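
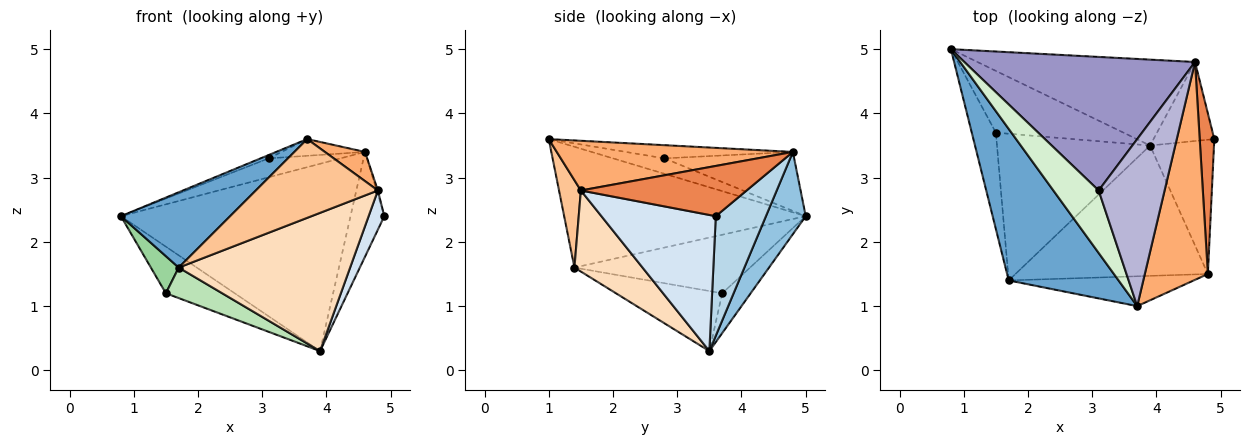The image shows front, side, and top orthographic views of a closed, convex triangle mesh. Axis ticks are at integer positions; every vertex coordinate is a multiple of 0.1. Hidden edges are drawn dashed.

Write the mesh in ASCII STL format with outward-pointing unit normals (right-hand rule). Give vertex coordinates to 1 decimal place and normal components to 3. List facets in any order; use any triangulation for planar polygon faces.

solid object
 facet normal -0.702 -0.317 0.638
  outer loop
   vertex 1.7 1.4 1.6
   vertex 3.7 1.0 3.6
   vertex 0.8 5.0 2.4
  endloop
 endfacet
 facet normal 0.156 0.898 -0.412
  outer loop
   vertex 4.6 4.8 3.4
   vertex 3.9 3.5 0.3
   vertex 0.8 5.0 2.4
  endloop
 endfacet
 facet normal 0.764 0.515 -0.388
  outer loop
   vertex 4.6 4.8 3.4
   vertex 4.9 3.6 2.4
   vertex 3.9 3.5 0.3
  endloop
 endfacet
 facet normal 0.898 -0.123 -0.422
  outer loop
   vertex 4.8 1.5 2.8
   vertex 3.9 3.5 0.3
   vertex 4.9 3.6 2.4
  endloop
 endfacet
 facet normal 0.960 0.007 0.279
  outer loop
   vertex 4.8 1.5 2.8
   vertex 4.9 3.6 2.4
   vertex 4.6 4.8 3.4
  endloop
 endfacet
 facet normal 0.616 -0.105 0.781
  outer loop
   vertex 4.8 1.5 2.8
   vertex 4.6 4.8 3.4
   vertex 3.7 1.0 3.6
  endloop
 endfacet
 facet normal 0.165 -0.922 -0.349
  outer loop
   vertex 4.8 1.5 2.8
   vertex 3.7 1.0 3.6
   vertex 1.7 1.4 1.6
  endloop
 endfacet
 facet normal 0.278 -0.699 -0.659
  outer loop
   vertex 4.8 1.5 2.8
   vertex 1.7 1.4 1.6
   vertex 3.9 3.5 0.3
  endloop
 endfacet
 facet normal -0.242 0.585 -0.774
  outer loop
   vertex 1.5 3.7 1.2
   vertex 0.8 5.0 2.4
   vertex 3.9 3.5 0.3
  endloop
 endfacet
 facet normal -0.915 -0.145 -0.377
  outer loop
   vertex 1.5 3.7 1.2
   vertex 1.7 1.4 1.6
   vertex 0.8 5.0 2.4
  endloop
 endfacet
 facet normal -0.359 -0.190 -0.914
  outer loop
   vertex 1.5 3.7 1.2
   vertex 3.9 3.5 0.3
   vertex 1.7 1.4 1.6
  endloop
 endfacet
 facet normal -0.322 0.050 0.945
  outer loop
   vertex 3.1 2.8 3.3
   vertex 0.8 5.0 2.4
   vertex 3.7 1.0 3.6
  endloop
 endfacet
 facet normal -0.245 0.136 0.960
  outer loop
   vertex 3.1 2.8 3.3
   vertex 4.6 4.8 3.4
   vertex 0.8 5.0 2.4
  endloop
 endfacet
 facet normal -0.195 0.098 0.976
  outer loop
   vertex 3.1 2.8 3.3
   vertex 3.7 1.0 3.6
   vertex 4.6 4.8 3.4
  endloop
 endfacet
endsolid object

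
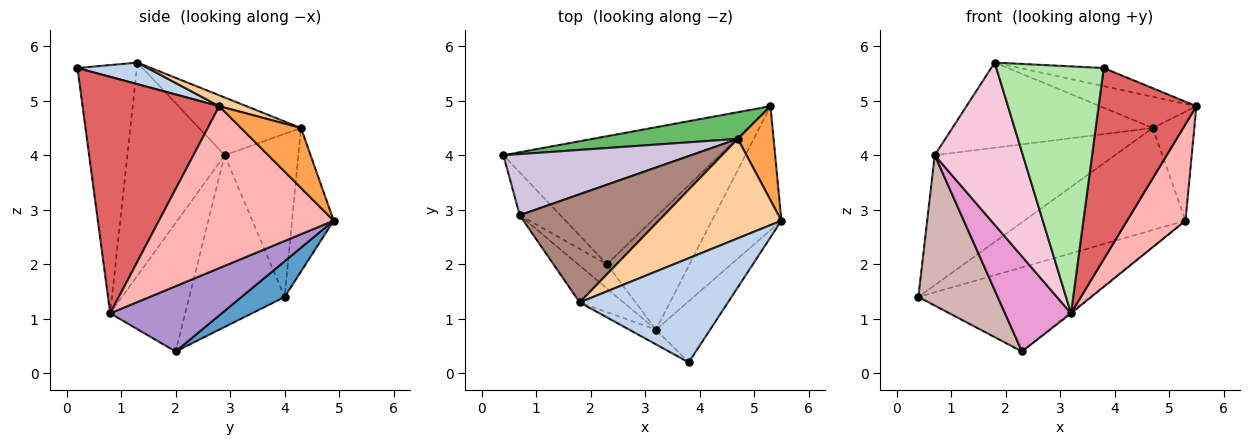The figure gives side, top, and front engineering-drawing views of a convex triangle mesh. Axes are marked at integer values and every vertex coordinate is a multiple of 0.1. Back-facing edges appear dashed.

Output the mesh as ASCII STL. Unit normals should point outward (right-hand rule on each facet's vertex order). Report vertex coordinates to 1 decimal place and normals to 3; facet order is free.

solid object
 facet normal 0.137 0.544 -0.828
  outer loop
   vertex 5.3 4.9 2.8
   vertex 2.3 2.0 0.4
   vertex 0.4 4.0 1.4
  endloop
 endfacet
 facet normal 0.142 0.170 0.975
  outer loop
   vertex 1.8 1.3 5.7
   vertex 3.8 0.2 5.6
   vertex 5.5 2.8 4.9
  endloop
 endfacet
 facet normal 0.738 0.511 0.441
  outer loop
   vertex 4.7 4.3 4.5
   vertex 5.5 2.8 4.9
   vertex 5.3 4.9 2.8
  endloop
 endfacet
 facet normal 0.085 0.299 0.951
  outer loop
   vertex 4.7 4.3 4.5
   vertex 1.8 1.3 5.7
   vertex 5.5 2.8 4.9
  endloop
 endfacet
 facet normal -0.243 0.939 0.246
  outer loop
   vertex 4.7 4.3 4.5
   vertex 5.3 4.9 2.8
   vertex 0.4 4.0 1.4
  endloop
 endfacet
 facet normal -0.483 -0.874 -0.052
  outer loop
   vertex 3.2 0.8 1.1
   vertex 3.8 0.2 5.6
   vertex 1.8 1.3 5.7
  endloop
 endfacet
 facet normal 0.800 -0.572 -0.183
  outer loop
   vertex 3.2 0.8 1.1
   vertex 5.5 2.8 4.9
   vertex 3.8 0.2 5.6
  endloop
 endfacet
 facet normal 0.878 -0.294 -0.377
  outer loop
   vertex 3.2 0.8 1.1
   vertex 5.3 4.9 2.8
   vertex 5.5 2.8 4.9
  endloop
 endfacet
 facet normal 0.620 0.008 -0.784
  outer loop
   vertex 3.2 0.8 1.1
   vertex 2.3 2.0 0.4
   vertex 5.3 4.9 2.8
  endloop
 endfacet
 facet normal -0.347 0.849 0.399
  outer loop
   vertex 0.7 2.9 4.0
   vertex 4.7 4.3 4.5
   vertex 0.4 4.0 1.4
  endloop
 endfacet
 facet normal -0.300 0.590 0.750
  outer loop
   vertex 0.7 2.9 4.0
   vertex 1.8 1.3 5.7
   vertex 4.7 4.3 4.5
  endloop
 endfacet
 facet normal -0.756 -0.629 -0.179
  outer loop
   vertex 0.7 2.9 4.0
   vertex 0.4 4.0 1.4
   vertex 2.3 2.0 0.4
  endloop
 endfacet
 facet normal -0.740 -0.652 -0.166
  outer loop
   vertex 0.7 2.9 4.0
   vertex 2.3 2.0 0.4
   vertex 3.2 0.8 1.1
  endloop
 endfacet
 facet normal -0.733 -0.664 -0.151
  outer loop
   vertex 0.7 2.9 4.0
   vertex 3.2 0.8 1.1
   vertex 1.8 1.3 5.7
  endloop
 endfacet
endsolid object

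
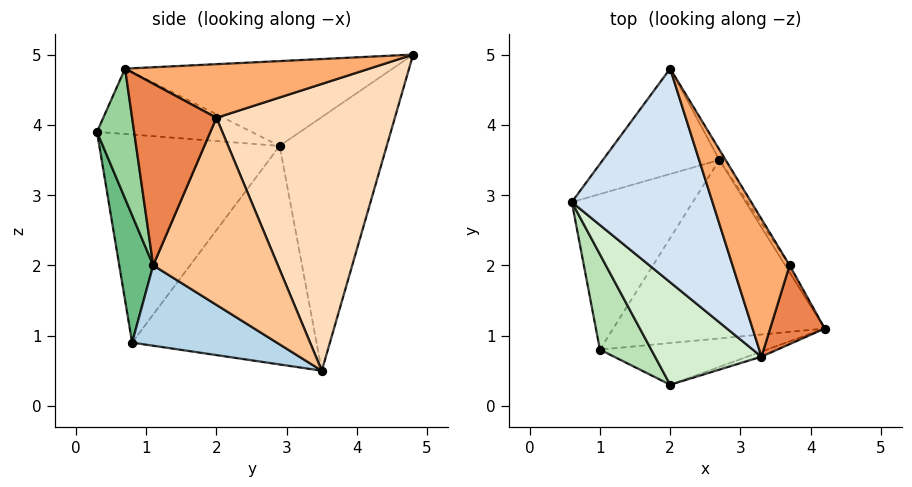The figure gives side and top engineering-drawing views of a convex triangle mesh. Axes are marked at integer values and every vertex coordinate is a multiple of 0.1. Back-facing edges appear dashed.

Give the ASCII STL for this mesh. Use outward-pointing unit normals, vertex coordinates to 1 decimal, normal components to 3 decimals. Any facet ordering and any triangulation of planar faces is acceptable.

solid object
 facet normal -0.657 0.691 -0.302
  outer loop
   vertex 2.7 3.5 0.5
   vertex 0.6 2.9 3.7
   vertex 2.0 4.8 5.0
  endloop
 endfacet
 facet normal -0.789 0.432 -0.437
  outer loop
   vertex 1.0 0.8 0.9
   vertex 0.6 2.9 3.7
   vertex 2.7 3.5 0.5
  endloop
 endfacet
 facet normal 0.334 -0.341 -0.879
  outer loop
   vertex 1.0 0.8 0.9
   vertex 2.7 3.5 0.5
   vertex 4.2 1.1 2.0
  endloop
 endfacet
 facet normal -0.506 -0.201 0.839
  outer loop
   vertex 3.3 0.7 4.8
   vertex 2.0 4.8 5.0
   vertex 0.6 2.9 3.7
  endloop
 endfacet
 facet normal 0.948 -0.138 0.285
  outer loop
   vertex 3.7 2.0 4.1
   vertex 3.3 0.7 4.8
   vertex 4.2 1.1 2.0
  endloop
 endfacet
 facet normal 0.674 0.179 0.717
  outer loop
   vertex 3.7 2.0 4.1
   vertex 2.0 4.8 5.0
   vertex 3.3 0.7 4.8
  endloop
 endfacet
 facet normal 0.853 0.521 -0.020
  outer loop
   vertex 3.7 2.0 4.1
   vertex 4.2 1.1 2.0
   vertex 2.7 3.5 0.5
  endloop
 endfacet
 facet normal 0.852 0.523 -0.019
  outer loop
   vertex 3.7 2.0 4.1
   vertex 2.7 3.5 0.5
   vertex 2.0 4.8 5.0
  endloop
 endfacet
 facet normal 0.164 -0.963 -0.215
  outer loop
   vertex 2.0 0.3 3.9
   vertex 1.0 0.8 0.9
   vertex 4.2 1.1 2.0
  endloop
 endfacet
 facet normal 0.315 -0.948 -0.034
  outer loop
   vertex 2.0 0.3 3.9
   vertex 4.2 1.1 2.0
   vertex 3.3 0.7 4.8
  endloop
 endfacet
 facet normal -0.867 -0.450 0.214
  outer loop
   vertex 2.0 0.3 3.9
   vertex 0.6 2.9 3.7
   vertex 1.0 0.8 0.9
  endloop
 endfacet
 facet normal -0.512 -0.211 0.833
  outer loop
   vertex 2.0 0.3 3.9
   vertex 3.3 0.7 4.8
   vertex 0.6 2.9 3.7
  endloop
 endfacet
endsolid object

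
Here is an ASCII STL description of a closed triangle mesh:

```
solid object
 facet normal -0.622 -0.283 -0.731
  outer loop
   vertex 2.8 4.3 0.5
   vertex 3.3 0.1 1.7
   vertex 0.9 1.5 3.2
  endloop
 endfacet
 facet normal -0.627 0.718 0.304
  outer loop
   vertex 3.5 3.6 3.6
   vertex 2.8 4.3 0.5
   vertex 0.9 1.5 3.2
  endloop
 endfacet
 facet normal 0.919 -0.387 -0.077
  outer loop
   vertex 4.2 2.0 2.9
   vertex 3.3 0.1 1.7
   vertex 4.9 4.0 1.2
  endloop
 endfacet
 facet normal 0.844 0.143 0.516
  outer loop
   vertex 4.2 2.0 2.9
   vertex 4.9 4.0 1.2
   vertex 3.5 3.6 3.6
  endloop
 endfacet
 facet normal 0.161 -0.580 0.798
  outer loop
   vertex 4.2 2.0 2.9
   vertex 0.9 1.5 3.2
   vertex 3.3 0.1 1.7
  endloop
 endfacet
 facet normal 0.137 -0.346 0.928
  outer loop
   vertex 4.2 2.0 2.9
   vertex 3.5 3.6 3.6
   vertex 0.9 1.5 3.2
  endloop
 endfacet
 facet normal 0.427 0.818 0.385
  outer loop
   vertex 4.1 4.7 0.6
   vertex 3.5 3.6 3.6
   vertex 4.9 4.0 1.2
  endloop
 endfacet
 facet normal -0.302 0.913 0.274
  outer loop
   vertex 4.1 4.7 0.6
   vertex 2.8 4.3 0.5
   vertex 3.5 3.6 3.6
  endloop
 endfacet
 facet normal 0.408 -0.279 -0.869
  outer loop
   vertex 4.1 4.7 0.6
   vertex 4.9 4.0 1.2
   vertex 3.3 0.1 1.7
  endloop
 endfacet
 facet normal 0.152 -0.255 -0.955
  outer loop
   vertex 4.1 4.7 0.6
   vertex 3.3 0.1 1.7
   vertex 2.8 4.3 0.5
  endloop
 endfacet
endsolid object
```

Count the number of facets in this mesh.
10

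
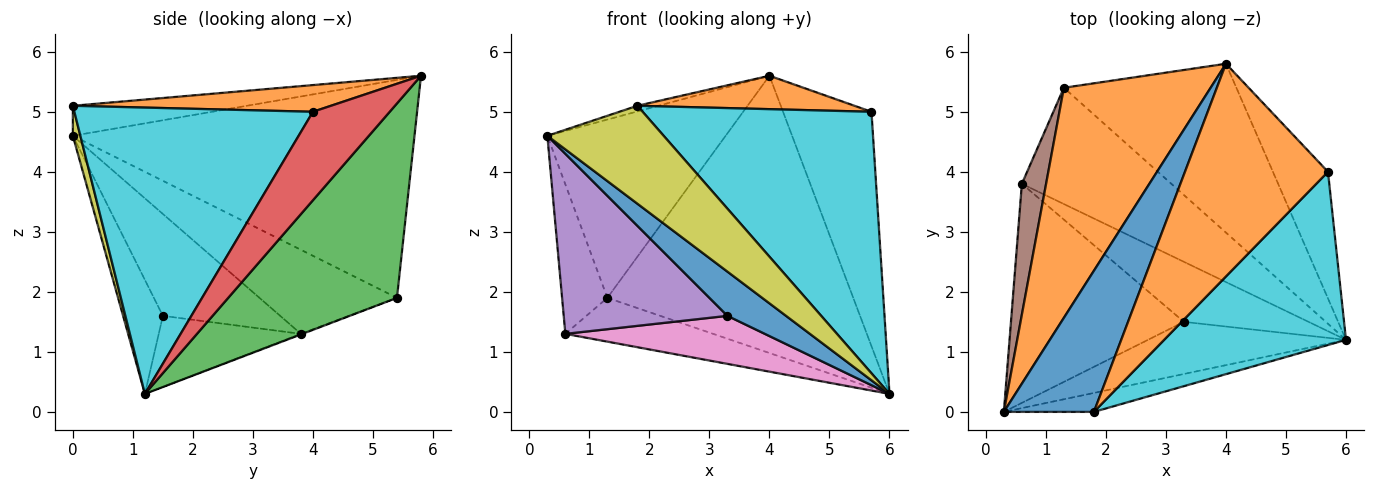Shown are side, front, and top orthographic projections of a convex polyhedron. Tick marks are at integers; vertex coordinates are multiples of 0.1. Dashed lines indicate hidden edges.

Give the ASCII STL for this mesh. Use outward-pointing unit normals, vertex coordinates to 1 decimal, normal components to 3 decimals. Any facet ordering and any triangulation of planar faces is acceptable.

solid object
 facet normal -0.402 -0.592 -0.698
  outer loop
   vertex 3.3 1.5 1.6
   vertex 6.0 1.2 0.3
   vertex 0.3 0.0 4.6
  endloop
 endfacet
 facet normal -0.761 0.397 0.513
  outer loop
   vertex 1.3 5.4 1.9
   vertex 0.3 0.0 4.6
   vertex 4.0 5.8 5.6
  endloop
 endfacet
 facet normal 0.506 0.737 -0.449
  outer loop
   vertex 1.3 5.4 1.9
   vertex 4.0 5.8 5.6
   vertex 6.0 1.2 0.3
  endloop
 endfacet
 facet normal 0.607 0.699 -0.378
  outer loop
   vertex 5.7 4.0 5.0
   vertex 6.0 1.2 0.3
   vertex 4.0 5.8 5.6
  endloop
 endfacet
 facet normal -0.414 -0.578 -0.703
  outer loop
   vertex 0.6 3.8 1.3
   vertex 3.3 1.5 1.6
   vertex 0.3 0.0 4.6
  endloop
 endfacet
 facet normal -0.916 0.302 0.264
  outer loop
   vertex 0.6 3.8 1.3
   vertex 0.3 0.0 4.6
   vertex 1.3 5.4 1.9
  endloop
 endfacet
 facet normal -0.407 -0.571 -0.713
  outer loop
   vertex 0.6 3.8 1.3
   vertex 6.0 1.2 0.3
   vertex 3.3 1.5 1.6
  endloop
 endfacet
 facet normal -0.004 0.352 -0.936
  outer loop
   vertex 0.6 3.8 1.3
   vertex 1.3 5.4 1.9
   vertex 6.0 1.2 0.3
  endloop
 endfacet
 facet normal 0.063 -0.980 -0.190
  outer loop
   vertex 1.8 0.0 5.1
   vertex 0.3 0.0 4.6
   vertex 6.0 1.2 0.3
  endloop
 endfacet
 facet normal 0.656 -0.629 0.417
  outer loop
   vertex 1.8 0.0 5.1
   vertex 6.0 1.2 0.3
   vertex 5.7 4.0 5.0
  endloop
 endfacet
 facet normal -0.316 0.038 0.948
  outer loop
   vertex 1.8 0.0 5.1
   vertex 4.0 5.8 5.6
   vertex 0.3 0.0 4.6
  endloop
 endfacet
 facet normal 0.181 -0.153 0.972
  outer loop
   vertex 1.8 0.0 5.1
   vertex 5.7 4.0 5.0
   vertex 4.0 5.8 5.6
  endloop
 endfacet
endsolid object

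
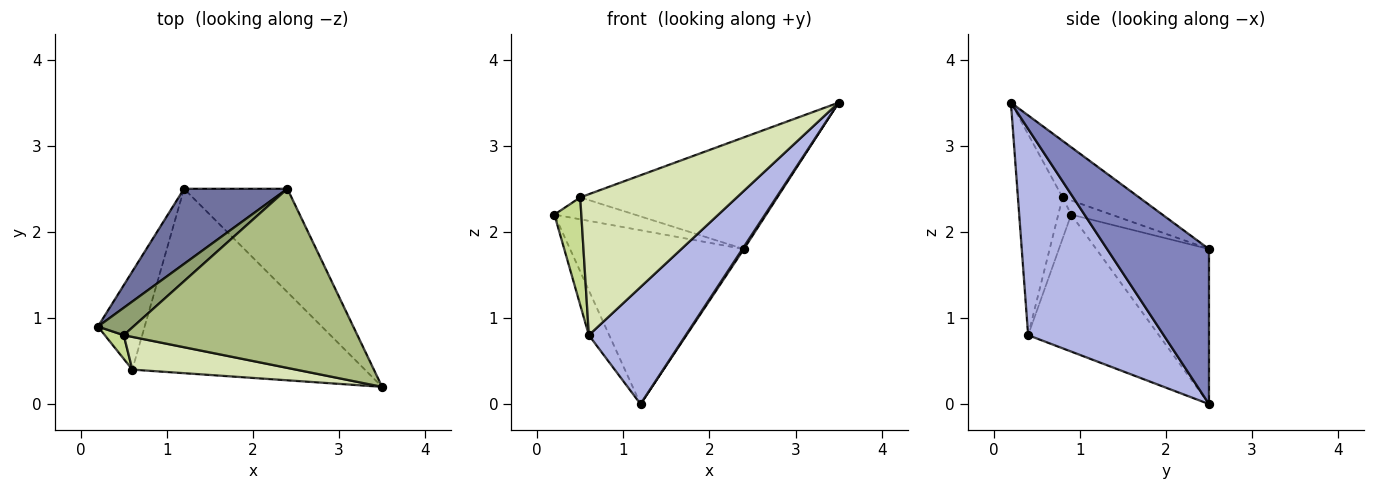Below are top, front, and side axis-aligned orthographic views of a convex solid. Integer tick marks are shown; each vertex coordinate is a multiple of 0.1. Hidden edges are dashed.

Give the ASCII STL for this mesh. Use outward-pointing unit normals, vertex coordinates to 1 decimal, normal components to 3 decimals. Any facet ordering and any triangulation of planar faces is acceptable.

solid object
 facet normal -0.512 0.789 0.341
  outer loop
   vertex 1.2 2.5 0.0
   vertex 0.2 0.9 2.2
   vertex 2.4 2.5 1.8
  endloop
 endfacet
 facet normal 0.832 -0.012 -0.555
  outer loop
   vertex 1.2 2.5 0.0
   vertex 2.4 2.5 1.8
   vertex 3.5 0.2 3.5
  endloop
 endfacet
 facet normal -0.936 0.146 -0.320
  outer loop
   vertex 0.6 0.4 0.8
   vertex 0.2 0.9 2.2
   vertex 1.2 2.5 0.0
  endloop
 endfacet
 facet normal 0.600 -0.429 -0.676
  outer loop
   vertex 0.6 0.4 0.8
   vertex 1.2 2.5 0.0
   vertex 3.5 0.2 3.5
  endloop
 endfacet
 facet normal -0.298 0.596 0.745
  outer loop
   vertex 0.5 0.8 2.4
   vertex 2.4 2.5 1.8
   vertex 0.2 0.9 2.2
  endloop
 endfacet
 facet normal -0.201 0.518 0.831
  outer loop
   vertex 0.5 0.8 2.4
   vertex 3.5 0.2 3.5
   vertex 2.4 2.5 1.8
  endloop
 endfacet
 facet normal -0.424 -0.884 0.195
  outer loop
   vertex 0.5 0.8 2.4
   vertex 0.2 0.9 2.2
   vertex 0.6 0.4 0.8
  endloop
 endfacet
 facet normal -0.268 -0.939 0.218
  outer loop
   vertex 0.5 0.8 2.4
   vertex 0.6 0.4 0.8
   vertex 3.5 0.2 3.5
  endloop
 endfacet
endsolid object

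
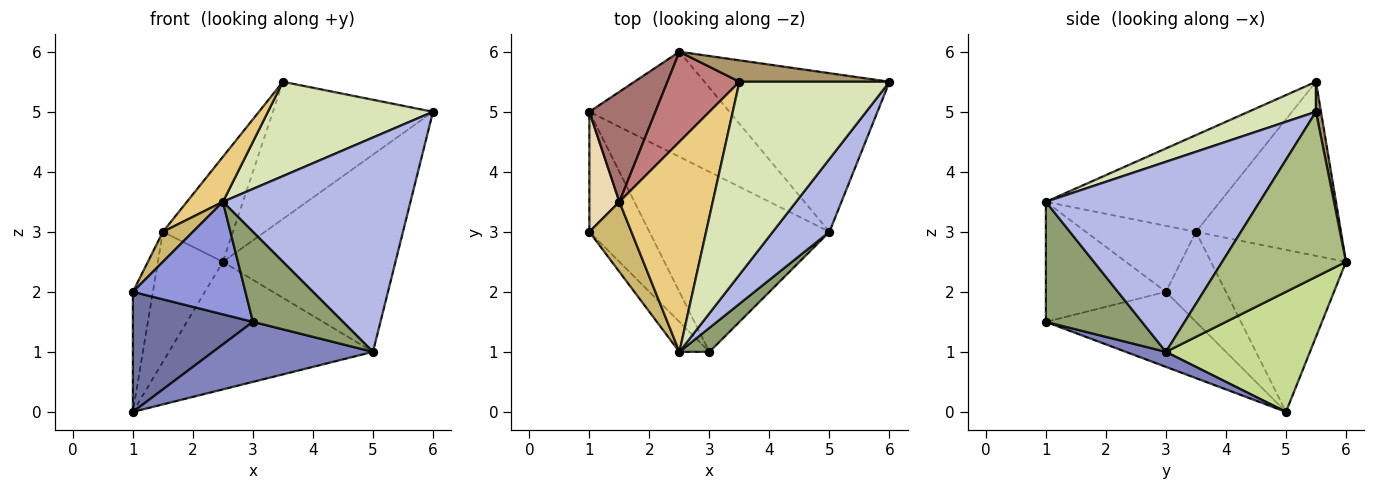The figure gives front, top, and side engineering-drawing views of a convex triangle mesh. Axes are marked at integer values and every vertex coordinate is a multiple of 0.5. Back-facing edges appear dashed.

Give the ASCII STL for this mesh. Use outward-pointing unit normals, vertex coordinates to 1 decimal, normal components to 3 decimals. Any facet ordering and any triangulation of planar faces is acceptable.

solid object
 facet normal -0.662 -0.530 -0.530
  outer loop
   vertex 1.0 5.0 0.0
   vertex 3.0 1.0 1.5
   vertex 1.0 3.0 2.0
  endloop
 endfacet
 facet normal 0.079 -0.315 -0.946
  outer loop
   vertex 5.0 3.0 1.0
   vertex 3.0 1.0 1.5
   vertex 1.0 5.0 0.0
  endloop
 endfacet
 facet normal -0.718 -0.673 -0.179
  outer loop
   vertex 2.5 1.0 3.5
   vertex 1.0 3.0 2.0
   vertex 3.0 1.0 1.5
  endloop
 endfacet
 facet normal 0.734 -0.643 0.219
  outer loop
   vertex 2.5 1.0 3.5
   vertex 5.0 3.0 1.0
   vertex 6.0 5.5 5.0
  endloop
 endfacet
 facet normal 0.718 -0.673 0.179
  outer loop
   vertex 2.5 1.0 3.5
   vertex 3.0 1.0 1.5
   vertex 5.0 3.0 1.0
  endloop
 endfacet
 facet normal 0.488 0.680 -0.547
  outer loop
   vertex 2.5 6.0 2.5
   vertex 6.0 5.5 5.0
   vertex 5.0 3.0 1.0
  endloop
 endfacet
 facet normal 0.478 0.678 -0.558
  outer loop
   vertex 2.5 6.0 2.5
   vertex 5.0 3.0 1.0
   vertex 1.0 5.0 0.0
  endloop
 endfacet
 facet normal 0.177 -0.432 0.884
  outer loop
   vertex 3.5 5.5 5.5
   vertex 2.5 1.0 3.5
   vertex 6.0 5.5 5.0
  endloop
 endfacet
 facet normal 0.031 0.988 0.154
  outer loop
   vertex 3.5 5.5 5.5
   vertex 6.0 5.5 5.0
   vertex 2.5 6.0 2.5
  endloop
 endfacet
 facet normal -0.822 -0.224 0.523
  outer loop
   vertex 1.5 3.5 3.0
   vertex 1.0 3.0 2.0
   vertex 2.5 1.0 3.5
  endloop
 endfacet
 facet normal -0.712 -0.147 0.687
  outer loop
   vertex 1.5 3.5 3.0
   vertex 2.5 1.0 3.5
   vertex 3.5 5.5 5.5
  endloop
 endfacet
 facet normal -0.905 0.302 0.302
  outer loop
   vertex 1.5 3.5 3.0
   vertex 1.0 5.0 0.0
   vertex 1.0 3.0 2.0
  endloop
 endfacet
 facet normal -0.846 0.407 0.345
  outer loop
   vertex 1.5 3.5 3.0
   vertex 2.5 6.0 2.5
   vertex 1.0 5.0 0.0
  endloop
 endfacet
 facet normal -0.844 0.407 0.349
  outer loop
   vertex 1.5 3.5 3.0
   vertex 3.5 5.5 5.5
   vertex 2.5 6.0 2.5
  endloop
 endfacet
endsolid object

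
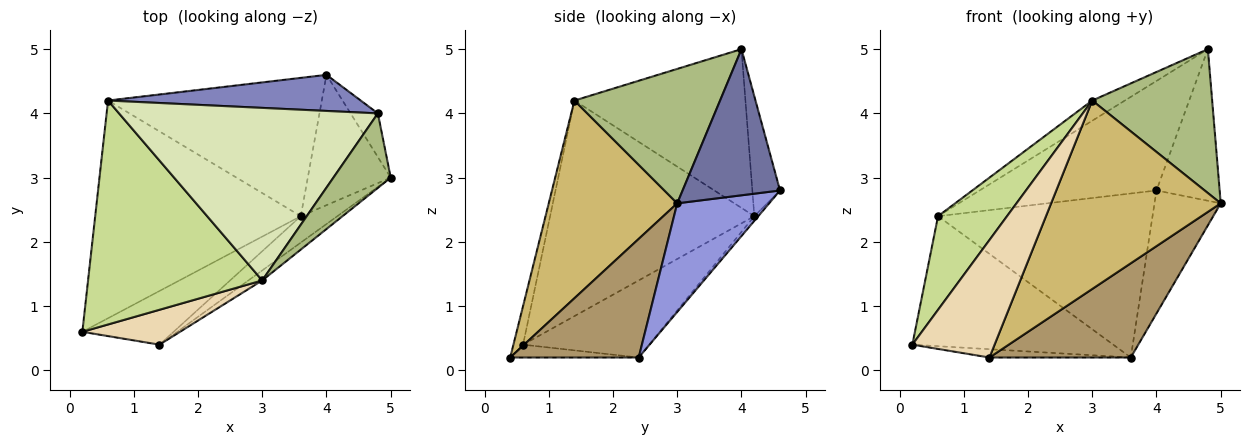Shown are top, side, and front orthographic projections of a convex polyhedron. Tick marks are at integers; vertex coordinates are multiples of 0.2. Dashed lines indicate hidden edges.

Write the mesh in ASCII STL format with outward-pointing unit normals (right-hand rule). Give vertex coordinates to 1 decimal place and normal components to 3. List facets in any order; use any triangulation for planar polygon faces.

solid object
 facet normal 0.829 0.537 -0.155
  outer loop
   vertex 4.8 4.0 5.0
   vertex 5.0 3.0 2.6
   vertex 4.0 4.6 2.8
  endloop
 endfacet
 facet normal -0.147 0.939 0.310
  outer loop
   vertex 0.6 4.2 2.4
   vertex 4.8 4.0 5.0
   vertex 4.0 4.6 2.8
  endloop
 endfacet
 facet normal 0.690 0.497 -0.527
  outer loop
   vertex 3.6 2.4 0.2
   vertex 4.0 4.6 2.8
   vertex 5.0 3.0 2.6
  endloop
 endfacet
 facet normal -0.306 0.488 -0.817
  outer loop
   vertex 3.6 2.4 0.2
   vertex 0.2 0.6 0.4
   vertex 0.6 4.2 2.4
  endloop
 endfacet
 facet normal -0.014 0.764 -0.645
  outer loop
   vertex 3.6 2.4 0.2
   vertex 0.6 4.2 2.4
   vertex 4.0 4.6 2.8
  endloop
 endfacet
 facet normal 0.733 -0.604 0.313
  outer loop
   vertex 3.0 1.4 4.2
   vertex 5.0 3.0 2.6
   vertex 4.8 4.0 5.0
  endloop
 endfacet
 facet normal -0.752 -0.254 0.608
  outer loop
   vertex 3.0 1.4 4.2
   vertex 0.6 4.2 2.4
   vertex 0.2 0.6 0.4
  endloop
 endfacet
 facet normal -0.520 0.099 0.848
  outer loop
   vertex 3.0 1.4 4.2
   vertex 4.8 4.0 5.0
   vertex 0.6 4.2 2.4
  endloop
 endfacet
 facet normal 0.659 -0.725 -0.203
  outer loop
   vertex 1.4 0.4 0.2
   vertex 3.6 2.4 0.2
   vertex 5.0 3.0 2.6
  endloop
 endfacet
 facet normal 0.603 -0.796 -0.042
  outer loop
   vertex 1.4 0.4 0.2
   vertex 5.0 3.0 2.6
   vertex 3.0 1.4 4.2
  endloop
 endfacet
 facet normal -0.138 0.152 -0.979
  outer loop
   vertex 1.4 0.4 0.2
   vertex 0.2 0.6 0.4
   vertex 3.6 2.4 0.2
  endloop
 endfacet
 facet normal -0.112 -0.953 0.283
  outer loop
   vertex 1.4 0.4 0.2
   vertex 3.0 1.4 4.2
   vertex 0.2 0.6 0.4
  endloop
 endfacet
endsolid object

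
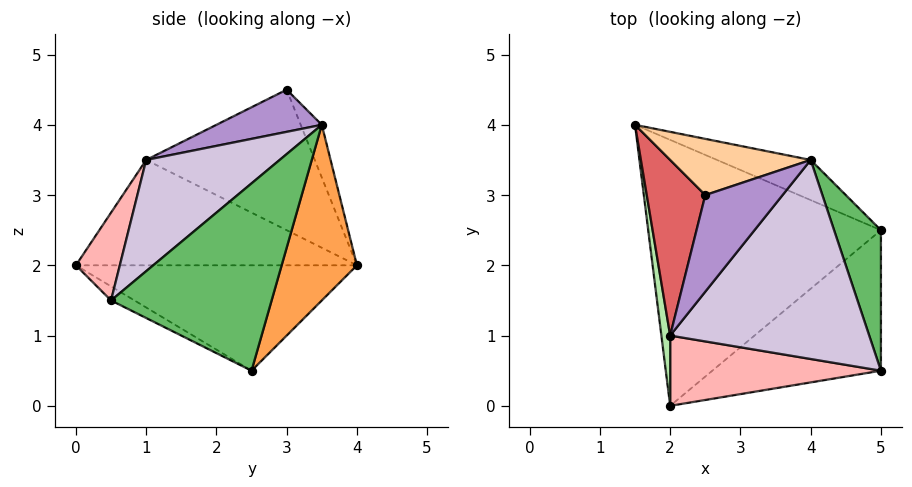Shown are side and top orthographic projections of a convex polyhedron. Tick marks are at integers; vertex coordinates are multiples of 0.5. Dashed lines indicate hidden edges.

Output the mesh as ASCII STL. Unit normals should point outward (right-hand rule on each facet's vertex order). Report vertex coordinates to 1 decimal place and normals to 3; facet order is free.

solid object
 facet normal -0.412 -0.051 -0.910
  outer loop
   vertex 2.0 0.0 2.0
   vertex 1.5 4.0 2.0
   vertex 5.0 2.5 0.5
  endloop
 endfacet
 facet normal -0.074 -0.446 -0.892
  outer loop
   vertex 5.0 0.5 1.5
   vertex 2.0 0.0 2.0
   vertex 5.0 2.5 0.5
  endloop
 endfacet
 facet normal 0.324 0.930 -0.173
  outer loop
   vertex 4.0 3.5 4.0
   vertex 5.0 2.5 0.5
   vertex 1.5 4.0 2.0
  endloop
 endfacet
 facet normal -0.158 0.894 0.420
  outer loop
   vertex 4.0 3.5 4.0
   vertex 1.5 4.0 2.0
   vertex 2.5 3.0 4.5
  endloop
 endfacet
 facet normal 0.963 0.120 0.241
  outer loop
   vertex 4.0 3.5 4.0
   vertex 5.0 0.5 1.5
   vertex 5.0 2.5 0.5
  endloop
 endfacet
 facet normal -0.989 -0.124 0.082
  outer loop
   vertex 2.0 1.0 3.5
   vertex 1.5 4.0 2.0
   vertex 2.0 0.0 2.0
  endloop
 endfacet
 facet normal -0.922 0.038 0.384
  outer loop
   vertex 2.0 1.0 3.5
   vertex 2.5 3.0 4.5
   vertex 1.5 4.0 2.0
  endloop
 endfacet
 facet normal 0.225 -0.811 0.540
  outer loop
   vertex 2.0 1.0 3.5
   vertex 2.0 0.0 2.0
   vertex 5.0 0.5 1.5
  endloop
 endfacet
 facet normal 0.418 -0.488 0.766
  outer loop
   vertex 2.0 1.0 3.5
   vertex 4.0 3.5 4.0
   vertex 2.5 3.0 4.5
  endloop
 endfacet
 facet normal 0.425 -0.492 0.760
  outer loop
   vertex 2.0 1.0 3.5
   vertex 5.0 0.5 1.5
   vertex 4.0 3.5 4.0
  endloop
 endfacet
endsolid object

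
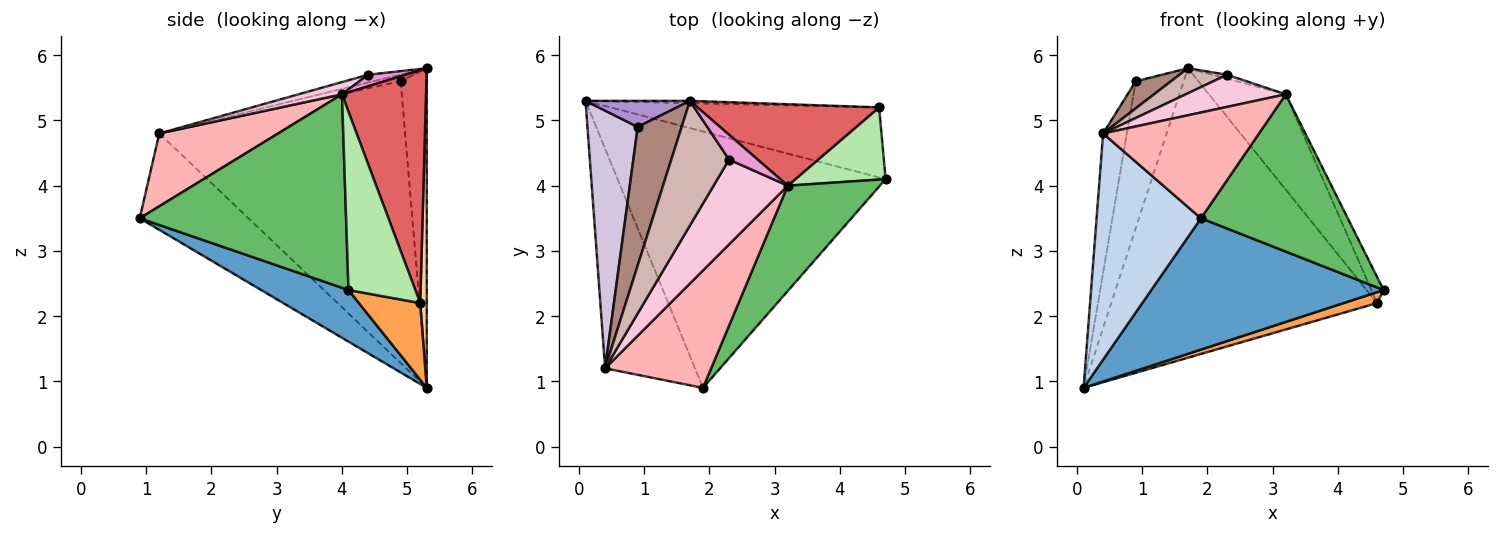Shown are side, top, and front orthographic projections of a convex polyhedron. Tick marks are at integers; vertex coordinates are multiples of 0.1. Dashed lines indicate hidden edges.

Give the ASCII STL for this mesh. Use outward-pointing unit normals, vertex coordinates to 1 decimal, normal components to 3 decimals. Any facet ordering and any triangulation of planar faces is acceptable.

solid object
 facet normal 0.169 -0.449 -0.877
  outer loop
   vertex 1.9 0.9 3.5
   vertex 0.1 5.3 0.9
   vertex 4.7 4.1 2.4
  endloop
 endfacet
 facet normal -0.599 -0.575 -0.558
  outer loop
   vertex 0.4 1.2 4.8
   vertex 0.1 5.3 0.9
   vertex 1.9 0.9 3.5
  endloop
 endfacet
 facet normal 0.271 -0.148 -0.951
  outer loop
   vertex 4.6 5.2 2.2
   vertex 4.7 4.1 2.4
   vertex 0.1 5.3 0.9
  endloop
 endfacet
 facet normal 0.025 1.000 -0.008
  outer loop
   vertex 4.6 5.2 2.2
   vertex 0.1 5.3 0.9
   vertex 1.7 5.3 5.8
  endloop
 endfacet
 facet normal 0.760 -0.540 0.362
  outer loop
   vertex 3.2 4.0 5.4
   vertex 1.9 0.9 3.5
   vertex 4.7 4.1 2.4
  endloop
 endfacet
 facet normal 0.881 0.161 0.446
  outer loop
   vertex 3.2 4.0 5.4
   vertex 4.7 4.1 2.4
   vertex 4.6 5.2 2.2
  endloop
 endfacet
 facet normal 0.640 0.585 0.499
  outer loop
   vertex 3.2 4.0 5.4
   vertex 4.6 5.2 2.2
   vertex 1.7 5.3 5.8
  endloop
 endfacet
 facet normal 0.454 -0.596 0.662
  outer loop
   vertex 3.2 4.0 5.4
   vertex 0.4 1.2 4.8
   vertex 1.9 0.9 3.5
  endloop
 endfacet
 facet normal -0.472 0.868 0.154
  outer loop
   vertex 0.9 4.9 5.6
   vertex 1.7 5.3 5.8
   vertex 0.1 5.3 0.9
  endloop
 endfacet
 facet normal -0.980 0.095 0.175
  outer loop
   vertex 0.9 4.9 5.6
   vertex 0.1 5.3 0.9
   vertex 0.4 1.2 4.8
  endloop
 endfacet
 facet normal -0.148 -0.190 0.971
  outer loop
   vertex 0.9 4.9 5.6
   vertex 0.4 1.2 4.8
   vertex 1.7 5.3 5.8
  endloop
 endfacet
 facet normal -0.131 -0.195 0.972
  outer loop
   vertex 2.3 4.4 5.7
   vertex 1.7 5.3 5.8
   vertex 0.4 1.2 4.8
  endloop
 endfacet
 facet normal 0.370 0.145 0.918
  outer loop
   vertex 2.3 4.4 5.7
   vertex 3.2 4.0 5.4
   vertex 1.7 5.3 5.8
  endloop
 endfacet
 facet normal 0.152 -0.350 0.924
  outer loop
   vertex 2.3 4.4 5.7
   vertex 0.4 1.2 4.8
   vertex 3.2 4.0 5.4
  endloop
 endfacet
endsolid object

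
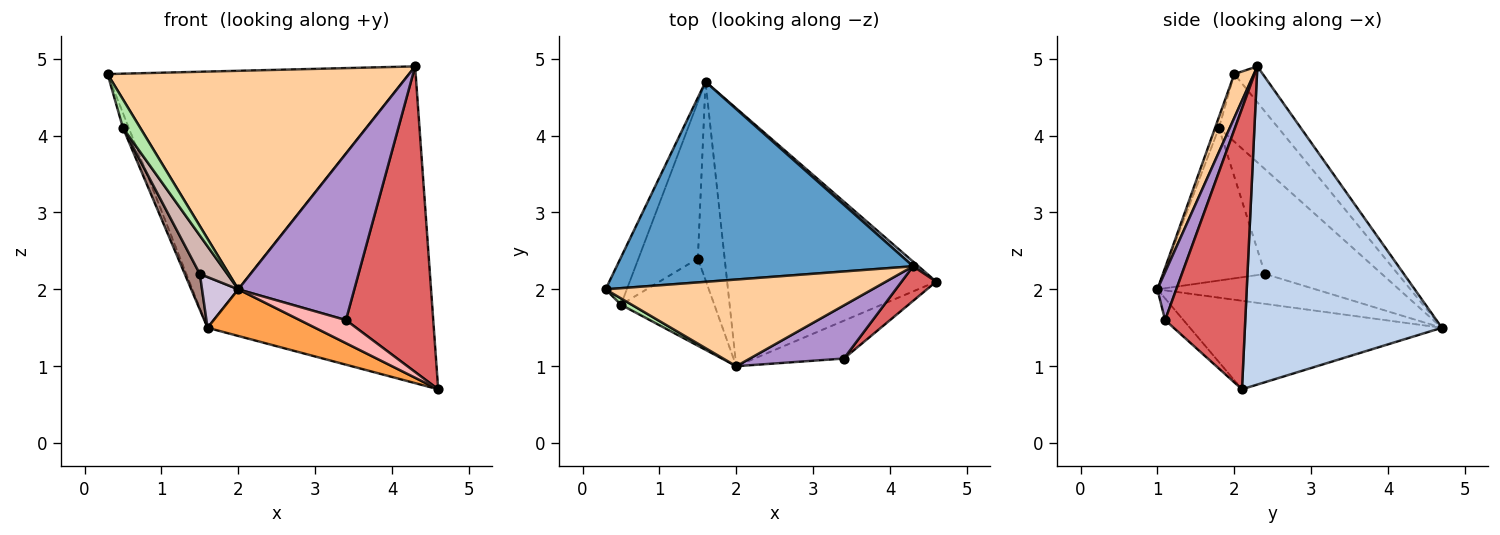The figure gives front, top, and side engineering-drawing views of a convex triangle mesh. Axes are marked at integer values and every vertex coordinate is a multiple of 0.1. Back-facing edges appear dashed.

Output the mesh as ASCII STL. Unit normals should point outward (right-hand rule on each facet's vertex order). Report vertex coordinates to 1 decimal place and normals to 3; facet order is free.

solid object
 facet normal -0.074 0.786 0.614
  outer loop
   vertex 4.3 2.3 4.9
   vertex 1.6 4.7 1.5
   vertex 0.3 2.0 4.8
  endloop
 endfacet
 facet normal 0.657 0.754 0.011
  outer loop
   vertex 4.3 2.3 4.9
   vertex 4.6 2.1 0.7
   vertex 1.6 4.7 1.5
  endloop
 endfacet
 facet normal -0.385 -0.164 -0.908
  outer loop
   vertex 2.0 1.0 2.0
   vertex 1.6 4.7 1.5
   vertex 4.6 2.1 0.7
  endloop
 endfacet
 facet normal 0.060 -0.928 0.368
  outer loop
   vertex 2.0 1.0 2.0
   vertex 4.3 2.3 4.9
   vertex 0.3 2.0 4.8
  endloop
 endfacet
 facet normal -0.950 0.093 -0.298
  outer loop
   vertex 0.5 1.8 4.1
   vertex 0.3 2.0 4.8
   vertex 1.6 4.7 1.5
  endloop
 endfacet
 facet normal -0.212 -0.954 0.212
  outer loop
   vertex 0.5 1.8 4.1
   vertex 2.0 1.0 2.0
   vertex 0.3 2.0 4.8
  endloop
 endfacet
 facet normal 0.674 -0.734 0.083
  outer loop
   vertex 3.4 1.1 1.6
   vertex 4.6 2.1 0.7
   vertex 4.3 2.3 4.9
  endloop
 endfacet
 facet normal -0.203 -0.510 -0.836
  outer loop
   vertex 3.4 1.1 1.6
   vertex 2.0 1.0 2.0
   vertex 4.6 2.1 0.7
  endloop
 endfacet
 facet normal 0.153 -0.941 0.301
  outer loop
   vertex 3.4 1.1 1.6
   vertex 4.3 2.3 4.9
   vertex 2.0 1.0 2.0
  endloop
 endfacet
 facet normal -0.734 -0.168 -0.658
  outer loop
   vertex 1.5 2.4 2.2
   vertex 1.6 4.7 1.5
   vertex 2.0 1.0 2.0
  endloop
 endfacet
 facet normal -0.864 -0.112 -0.490
  outer loop
   vertex 1.5 2.4 2.2
   vertex 0.5 1.8 4.1
   vertex 1.6 4.7 1.5
  endloop
 endfacet
 facet normal -0.831 -0.224 -0.508
  outer loop
   vertex 1.5 2.4 2.2
   vertex 2.0 1.0 2.0
   vertex 0.5 1.8 4.1
  endloop
 endfacet
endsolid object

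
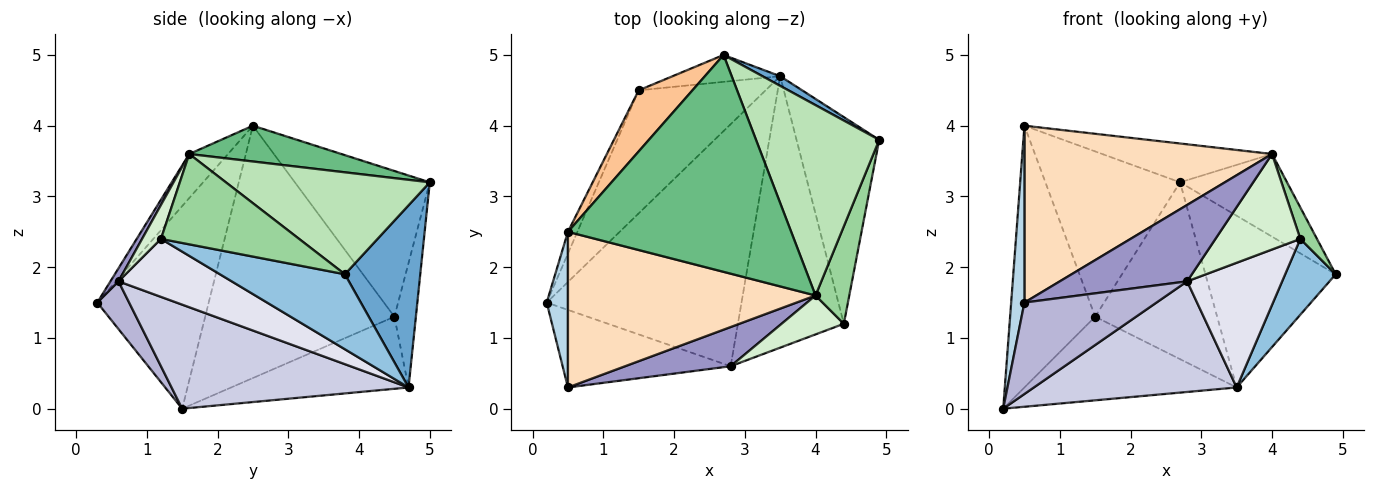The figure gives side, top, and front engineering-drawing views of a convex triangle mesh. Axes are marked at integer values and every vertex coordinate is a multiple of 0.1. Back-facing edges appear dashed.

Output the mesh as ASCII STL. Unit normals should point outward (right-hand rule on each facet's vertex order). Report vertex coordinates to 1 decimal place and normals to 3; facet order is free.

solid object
 facet normal 0.500 0.865 0.049
  outer loop
   vertex 3.5 4.7 0.3
   vertex 2.7 5.0 3.2
   vertex 4.9 3.8 1.9
  endloop
 endfacet
 facet normal 0.648 -0.262 -0.715
  outer loop
   vertex 3.5 4.7 0.3
   vertex 4.9 3.8 1.9
   vertex 4.4 1.2 2.4
  endloop
 endfacet
 facet normal -0.988 -0.118 0.103
  outer loop
   vertex 0.5 0.3 1.5
   vertex 0.5 2.5 4.0
   vertex 0.2 1.5 0.0
  endloop
 endfacet
 facet normal -0.425 0.509 -0.749
  outer loop
   vertex 1.5 4.5 1.3
   vertex 3.5 4.7 0.3
   vertex 0.2 1.5 0.0
  endloop
 endfacet
 facet normal -0.171 0.974 -0.148
  outer loop
   vertex 1.5 4.5 1.3
   vertex 2.7 5.0 3.2
   vertex 3.5 4.7 0.3
  endloop
 endfacet
 facet normal -0.912 0.410 -0.034
  outer loop
   vertex 1.5 4.5 1.3
   vertex 0.2 1.5 0.0
   vertex 0.5 2.5 4.0
  endloop
 endfacet
 facet normal -0.685 0.684 0.253
  outer loop
   vertex 1.5 4.5 1.3
   vertex 0.5 2.5 4.0
   vertex 2.7 5.0 3.2
  endloop
 endfacet
 facet normal -0.117 -0.746 0.656
  outer loop
   vertex 4.0 1.6 3.6
   vertex 0.5 2.5 4.0
   vertex 0.5 0.3 1.5
  endloop
 endfacet
 facet normal 0.156 0.174 0.972
  outer loop
   vertex 4.0 1.6 3.6
   vertex 2.7 5.0 3.2
   vertex 0.5 2.5 4.0
  endloop
 endfacet
 facet normal 0.931 -0.112 0.348
  outer loop
   vertex 4.0 1.6 3.6
   vertex 4.4 1.2 2.4
   vertex 4.9 3.8 1.9
  endloop
 endfacet
 facet normal 0.605 0.317 0.731
  outer loop
   vertex 4.0 1.6 3.6
   vertex 4.9 3.8 1.9
   vertex 2.7 5.0 3.2
  endloop
 endfacet
 facet normal 0.202 -0.907 0.370
  outer loop
   vertex 2.8 0.6 1.8
   vertex 4.4 1.2 2.4
   vertex 4.0 1.6 3.6
  endloop
 endfacet
 facet normal 0.056 -0.888 0.456
  outer loop
   vertex 2.8 0.6 1.8
   vertex 4.0 1.6 3.6
   vertex 0.5 0.3 1.5
  endloop
 endfacet
 facet normal 0.181 -0.750 -0.636
  outer loop
   vertex 2.8 0.6 1.8
   vertex 0.5 0.3 1.5
   vertex 0.2 1.5 0.0
  endloop
 endfacet
 facet normal 0.437 -0.374 -0.818
  outer loop
   vertex 2.8 0.6 1.8
   vertex 0.2 1.5 0.0
   vertex 3.5 4.7 0.3
  endloop
 endfacet
 facet normal 0.445 -0.374 -0.814
  outer loop
   vertex 2.8 0.6 1.8
   vertex 3.5 4.7 0.3
   vertex 4.4 1.2 2.4
  endloop
 endfacet
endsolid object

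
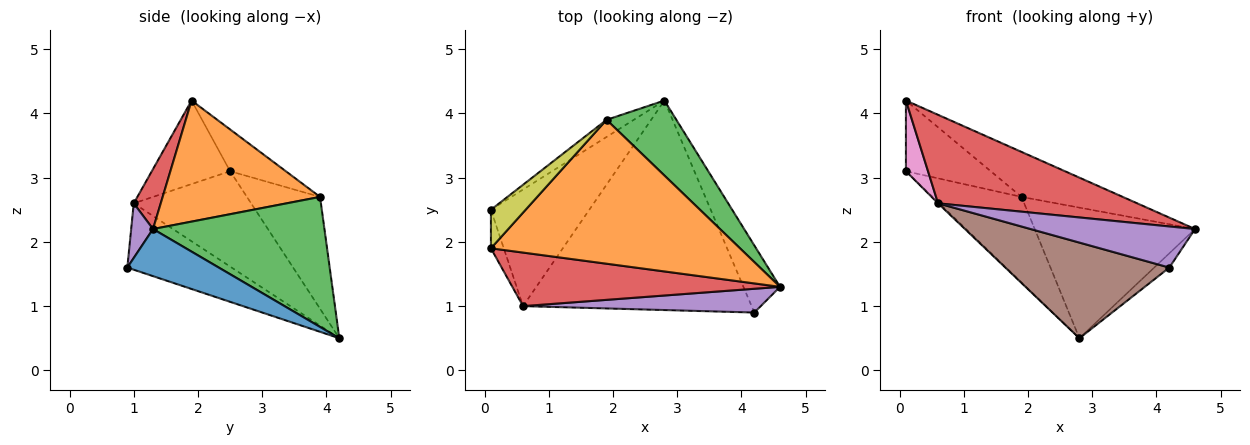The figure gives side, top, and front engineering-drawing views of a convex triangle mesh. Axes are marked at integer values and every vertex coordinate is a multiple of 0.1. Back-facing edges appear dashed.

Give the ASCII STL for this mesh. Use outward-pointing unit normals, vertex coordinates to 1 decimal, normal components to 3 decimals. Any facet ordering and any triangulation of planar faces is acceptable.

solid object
 facet normal 0.783 0.129 -0.608
  outer loop
   vertex 4.2 0.9 1.6
   vertex 2.8 4.2 0.5
   vertex 4.6 1.3 2.2
  endloop
 endfacet
 facet normal 0.421 0.271 0.866
  outer loop
   vertex 1.9 3.9 2.7
   vertex 0.1 1.9 4.2
   vertex 4.6 1.3 2.2
  endloop
 endfacet
 facet normal 0.680 0.636 0.365
  outer loop
   vertex 1.9 3.9 2.7
   vertex 4.6 1.3 2.2
   vertex 2.8 4.2 0.5
  endloop
 endfacet
 facet normal 0.115 -0.850 0.514
  outer loop
   vertex 0.6 1.0 2.6
   vertex 4.6 1.3 2.2
   vertex 0.1 1.9 4.2
  endloop
 endfacet
 facet normal 0.114 -0.860 0.497
  outer loop
   vertex 0.6 1.0 2.6
   vertex 4.2 0.9 1.6
   vertex 4.6 1.3 2.2
  endloop
 endfacet
 facet normal -0.255 -0.402 -0.879
  outer loop
   vertex 0.6 1.0 2.6
   vertex 2.8 4.2 0.5
   vertex 4.2 0.9 1.6
  endloop
 endfacet
 facet normal -0.952 -0.269 -0.146
  outer loop
   vertex 0.1 2.5 3.1
   vertex 0.6 1.0 2.6
   vertex 0.1 1.9 4.2
  endloop
 endfacet
 facet normal -0.696 0.007 -0.718
  outer loop
   vertex 0.1 2.5 3.1
   vertex 2.8 4.2 0.5
   vertex 0.6 1.0 2.6
  endloop
 endfacet
 facet normal -0.499 0.761 0.415
  outer loop
   vertex 0.1 2.5 3.1
   vertex 0.1 1.9 4.2
   vertex 1.9 3.9 2.7
  endloop
 endfacet
 facet normal -0.628 0.763 -0.153
  outer loop
   vertex 0.1 2.5 3.1
   vertex 1.9 3.9 2.7
   vertex 2.8 4.2 0.5
  endloop
 endfacet
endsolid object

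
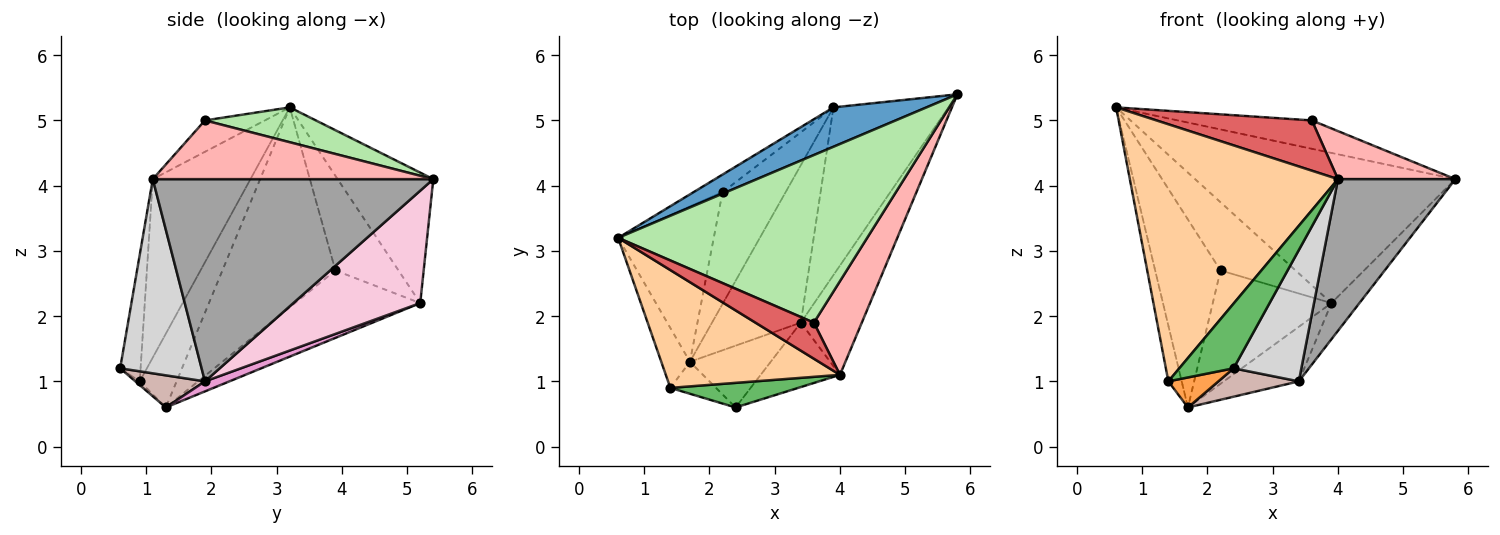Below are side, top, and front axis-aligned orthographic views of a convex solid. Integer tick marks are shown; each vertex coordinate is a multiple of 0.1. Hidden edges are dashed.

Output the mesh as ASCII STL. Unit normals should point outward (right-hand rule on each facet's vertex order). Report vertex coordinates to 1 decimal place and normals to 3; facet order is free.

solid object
 facet normal -0.335 0.911 0.239
  outer loop
   vertex 3.9 5.2 2.2
   vertex 0.6 3.2 5.2
   vertex 5.8 5.4 4.1
  endloop
 endfacet
 facet normal -0.883 0.319 -0.343
  outer loop
   vertex 1.4 0.9 1.0
   vertex 0.6 3.2 5.2
   vertex 1.7 1.3 0.6
  endloop
 endfacet
 facet normal -0.059 -0.683 -0.728
  outer loop
   vertex 1.4 0.9 1.0
   vertex 1.7 1.3 0.6
   vertex 2.4 0.6 1.2
  endloop
 endfacet
 facet normal -0.392 -0.836 0.383
  outer loop
   vertex 1.4 0.9 1.0
   vertex 4.0 1.1 4.1
   vertex 0.6 3.2 5.2
  endloop
 endfacet
 facet normal -0.332 -0.882 0.335
  outer loop
   vertex 1.4 0.9 1.0
   vertex 2.4 0.6 1.2
   vertex 4.0 1.1 4.1
  endloop
 endfacet
 facet normal 0.137 0.165 0.977
  outer loop
   vertex 3.6 1.9 5.0
   vertex 5.8 5.4 4.1
   vertex 0.6 3.2 5.2
  endloop
 endfacet
 facet normal -0.299 -0.775 0.556
  outer loop
   vertex 3.6 1.9 5.0
   vertex 0.6 3.2 5.2
   vertex 4.0 1.1 4.1
  endloop
 endfacet
 facet normal 0.737 -0.308 0.602
  outer loop
   vertex 3.6 1.9 5.0
   vertex 4.0 1.1 4.1
   vertex 5.8 5.4 4.1
  endloop
 endfacet
 facet normal -0.800 0.463 -0.382
  outer loop
   vertex 2.2 3.9 2.7
   vertex 1.7 1.3 0.6
   vertex 0.6 3.2 5.2
  endloop
 endfacet
 facet normal -0.631 0.751 -0.194
  outer loop
   vertex 2.2 3.9 2.7
   vertex 0.6 3.2 5.2
   vertex 3.9 5.2 2.2
  endloop
 endfacet
 facet normal -0.600 0.569 -0.562
  outer loop
   vertex 2.2 3.9 2.7
   vertex 3.9 5.2 2.2
   vertex 1.7 1.3 0.6
  endloop
 endfacet
 facet normal 0.340 -0.393 -0.855
  outer loop
   vertex 3.4 1.9 1.0
   vertex 2.4 0.6 1.2
   vertex 1.7 1.3 0.6
  endloop
 endfacet
 facet normal 0.106 0.326 -0.940
  outer loop
   vertex 3.4 1.9 1.0
   vertex 1.7 1.3 0.6
   vertex 3.9 5.2 2.2
  endloop
 endfacet
 facet normal 0.691 0.152 -0.707
  outer loop
   vertex 3.4 1.9 1.0
   vertex 3.9 5.2 2.2
   vertex 5.8 5.4 4.1
  endloop
 endfacet
 facet normal 0.889 -0.372 -0.268
  outer loop
   vertex 3.4 1.9 1.0
   vertex 5.8 5.4 4.1
   vertex 4.0 1.1 4.1
  endloop
 endfacet
 facet normal 0.733 -0.610 -0.299
  outer loop
   vertex 3.4 1.9 1.0
   vertex 4.0 1.1 4.1
   vertex 2.4 0.6 1.2
  endloop
 endfacet
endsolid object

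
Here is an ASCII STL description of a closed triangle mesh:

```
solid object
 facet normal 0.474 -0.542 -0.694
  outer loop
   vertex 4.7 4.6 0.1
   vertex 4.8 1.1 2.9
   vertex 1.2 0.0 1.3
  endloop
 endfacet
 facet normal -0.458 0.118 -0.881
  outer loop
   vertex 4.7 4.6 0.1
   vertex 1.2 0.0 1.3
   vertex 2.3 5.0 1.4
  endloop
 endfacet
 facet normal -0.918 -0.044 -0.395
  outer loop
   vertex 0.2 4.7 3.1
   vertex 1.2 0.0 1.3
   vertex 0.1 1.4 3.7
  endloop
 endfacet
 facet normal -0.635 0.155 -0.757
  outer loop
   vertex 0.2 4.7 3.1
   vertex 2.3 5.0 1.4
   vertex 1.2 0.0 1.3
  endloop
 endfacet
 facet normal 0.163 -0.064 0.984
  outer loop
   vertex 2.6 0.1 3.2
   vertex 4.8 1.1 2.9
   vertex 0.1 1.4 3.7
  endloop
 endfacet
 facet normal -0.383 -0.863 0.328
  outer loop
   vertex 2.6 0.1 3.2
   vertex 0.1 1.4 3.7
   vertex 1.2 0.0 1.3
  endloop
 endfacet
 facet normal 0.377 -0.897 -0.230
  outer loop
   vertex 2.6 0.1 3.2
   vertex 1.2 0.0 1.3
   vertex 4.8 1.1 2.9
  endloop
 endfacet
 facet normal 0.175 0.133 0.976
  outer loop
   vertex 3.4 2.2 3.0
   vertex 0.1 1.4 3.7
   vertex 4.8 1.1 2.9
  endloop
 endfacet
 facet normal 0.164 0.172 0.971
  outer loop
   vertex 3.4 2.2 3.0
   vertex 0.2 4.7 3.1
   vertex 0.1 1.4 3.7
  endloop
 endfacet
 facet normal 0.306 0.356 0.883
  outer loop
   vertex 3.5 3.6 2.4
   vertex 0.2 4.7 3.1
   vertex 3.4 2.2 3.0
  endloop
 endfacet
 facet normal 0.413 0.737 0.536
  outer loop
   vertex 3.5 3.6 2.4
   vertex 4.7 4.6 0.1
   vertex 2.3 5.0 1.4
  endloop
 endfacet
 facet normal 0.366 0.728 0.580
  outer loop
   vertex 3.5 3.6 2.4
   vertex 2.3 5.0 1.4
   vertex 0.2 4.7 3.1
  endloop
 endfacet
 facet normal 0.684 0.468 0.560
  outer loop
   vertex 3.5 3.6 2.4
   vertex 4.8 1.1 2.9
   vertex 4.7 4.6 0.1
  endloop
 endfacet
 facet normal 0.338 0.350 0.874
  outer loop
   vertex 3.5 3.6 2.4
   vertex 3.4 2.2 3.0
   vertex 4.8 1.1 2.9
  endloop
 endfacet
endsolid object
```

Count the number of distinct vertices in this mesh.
9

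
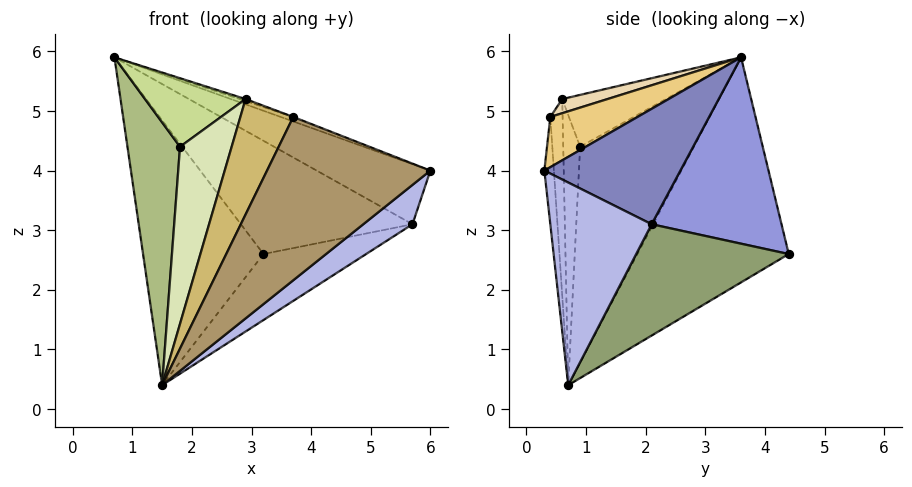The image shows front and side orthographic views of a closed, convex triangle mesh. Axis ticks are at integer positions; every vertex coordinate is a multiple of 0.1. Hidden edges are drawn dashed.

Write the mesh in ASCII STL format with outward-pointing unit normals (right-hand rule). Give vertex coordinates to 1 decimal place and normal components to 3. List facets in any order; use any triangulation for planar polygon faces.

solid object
 facet normal -0.716 0.569 -0.404
  outer loop
   vertex 3.2 4.4 2.6
   vertex 1.5 0.7 0.4
   vertex 0.7 3.6 5.9
  endloop
 endfacet
 facet normal 0.535 0.447 0.716
  outer loop
   vertex 5.7 2.1 3.1
   vertex 0.7 3.6 5.9
   vertex 6.0 0.3 4.0
  endloop
 endfacet
 facet normal 0.506 0.668 0.545
  outer loop
   vertex 5.7 2.1 3.1
   vertex 3.2 4.4 2.6
   vertex 0.7 3.6 5.9
  endloop
 endfacet
 facet normal 0.584 -0.283 -0.761
  outer loop
   vertex 5.7 2.1 3.1
   vertex 6.0 0.3 4.0
   vertex 1.5 0.7 0.4
  endloop
 endfacet
 facet normal 0.444 0.299 -0.845
  outer loop
   vertex 5.7 2.1 3.1
   vertex 1.5 0.7 0.4
   vertex 3.2 4.4 2.6
  endloop
 endfacet
 facet normal -0.904 -0.418 0.089
  outer loop
   vertex 1.8 0.9 4.4
   vertex 0.7 3.6 5.9
   vertex 1.5 0.7 0.4
  endloop
 endfacet
 facet normal -0.581 -0.563 0.588
  outer loop
   vertex 1.8 0.9 4.4
   vertex 2.9 0.6 5.2
   vertex 0.7 3.6 5.9
  endloop
 endfacet
 facet normal -0.310 -0.948 0.071
  outer loop
   vertex 1.8 0.9 4.4
   vertex 1.5 0.7 0.4
   vertex 2.9 0.6 5.2
  endloop
 endfacet
 facet normal -0.058 -0.998 -0.038
  outer loop
   vertex 3.7 0.4 4.9
   vertex 1.5 0.7 0.4
   vertex 6.0 0.3 4.0
  endloop
 endfacet
 facet normal -0.226 -0.973 0.046
  outer loop
   vertex 3.7 0.4 4.9
   vertex 2.9 0.6 5.2
   vertex 1.5 0.7 0.4
  endloop
 endfacet
 facet normal 0.366 0.053 0.929
  outer loop
   vertex 3.7 0.4 4.9
   vertex 6.0 0.3 4.0
   vertex 0.7 3.6 5.9
  endloop
 endfacet
 facet normal 0.361 0.048 0.931
  outer loop
   vertex 3.7 0.4 4.9
   vertex 0.7 3.6 5.9
   vertex 2.9 0.6 5.2
  endloop
 endfacet
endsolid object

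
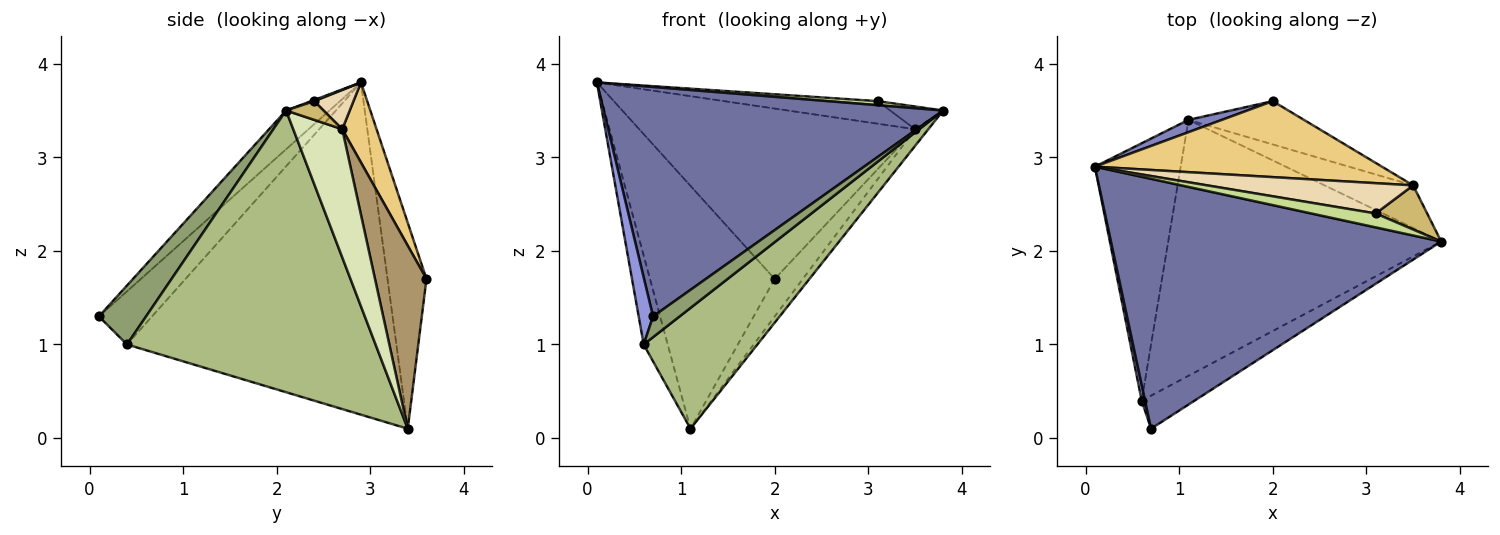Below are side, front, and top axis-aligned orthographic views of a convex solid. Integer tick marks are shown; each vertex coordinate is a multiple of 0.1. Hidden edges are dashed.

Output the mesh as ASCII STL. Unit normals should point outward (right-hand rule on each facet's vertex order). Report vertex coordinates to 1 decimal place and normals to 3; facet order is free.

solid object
 facet normal -0.086 -0.674 0.734
  outer loop
   vertex 0.7 0.1 1.3
   vertex 3.8 2.1 3.5
   vertex 0.1 2.9 3.8
  endloop
 endfacet
 facet normal -0.298 0.953 0.048
  outer loop
   vertex 2.0 3.6 1.7
   vertex 1.1 3.4 0.1
   vertex 0.1 2.9 3.8
  endloop
 endfacet
 facet normal -0.964 -0.261 0.061
  outer loop
   vertex 0.6 0.4 1.0
   vertex 0.7 0.1 1.3
   vertex 0.1 2.9 3.8
  endloop
 endfacet
 facet normal -0.965 0.086 -0.249
  outer loop
   vertex 0.6 0.4 1.0
   vertex 0.1 2.9 3.8
   vertex 1.1 3.4 0.1
  endloop
 endfacet
 facet normal 0.687 -0.387 -0.616
  outer loop
   vertex 0.6 0.4 1.0
   vertex 3.8 2.1 3.5
   vertex 0.7 0.1 1.3
  endloop
 endfacet
 facet normal 0.682 -0.312 -0.661
  outer loop
   vertex 0.6 0.4 1.0
   vertex 1.1 3.4 0.1
   vertex 3.8 2.1 3.5
  endloop
 endfacet
 facet normal 0.017 -0.279 0.960
  outer loop
   vertex 3.1 2.4 3.6
   vertex 0.1 2.9 3.8
   vertex 3.8 2.1 3.5
  endloop
 endfacet
 facet normal 0.803 0.217 -0.555
  outer loop
   vertex 3.5 2.7 3.3
   vertex 3.8 2.1 3.5
   vertex 1.1 3.4 0.1
  endloop
 endfacet
 facet normal 0.768 0.419 -0.484
  outer loop
   vertex 3.5 2.7 3.3
   vertex 1.1 3.4 0.1
   vertex 2.0 3.6 1.7
  endloop
 endfacet
 facet normal 0.308 0.436 0.846
  outer loop
   vertex 3.5 2.7 3.3
   vertex 3.1 2.4 3.6
   vertex 3.8 2.1 3.5
  endloop
 endfacet
 facet normal 0.113 0.907 0.405
  outer loop
   vertex 3.5 2.7 3.3
   vertex 2.0 3.6 1.7
   vertex 0.1 2.9 3.8
  endloop
 endfacet
 facet normal 0.151 0.591 0.793
  outer loop
   vertex 3.5 2.7 3.3
   vertex 0.1 2.9 3.8
   vertex 3.1 2.4 3.6
  endloop
 endfacet
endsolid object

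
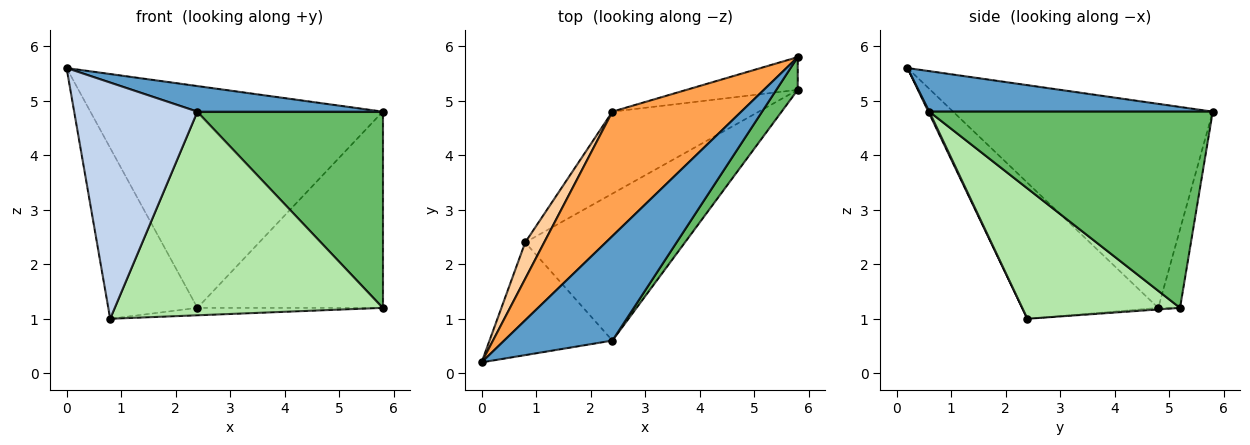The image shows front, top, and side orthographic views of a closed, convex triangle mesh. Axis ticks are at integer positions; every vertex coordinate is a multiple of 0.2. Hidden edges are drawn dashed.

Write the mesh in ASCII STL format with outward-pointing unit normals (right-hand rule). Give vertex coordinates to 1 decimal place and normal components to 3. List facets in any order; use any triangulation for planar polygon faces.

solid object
 facet normal 0.342 -0.223 0.913
  outer loop
   vertex 2.4 0.6 4.8
   vertex 5.8 5.8 4.8
   vertex 0.0 0.2 5.6
  endloop
 endfacet
 facet normal 0.007 -0.903 -0.430
  outer loop
   vertex 2.4 0.6 4.8
   vertex 0.0 0.2 5.6
   vertex 0.8 2.4 1.0
  endloop
 endfacet
 facet normal -0.612 0.689 0.387
  outer loop
   vertex 2.4 4.8 1.2
   vertex 0.0 0.2 5.6
   vertex 5.8 5.8 4.8
  endloop
 endfacet
 facet normal -0.831 0.544 0.116
  outer loop
   vertex 2.4 4.8 1.2
   vertex 0.8 2.4 1.0
   vertex 0.0 0.2 5.6
  endloop
 endfacet
 facet normal 0.834 -0.545 0.091
  outer loop
   vertex 5.8 5.2 1.2
   vertex 5.8 5.8 4.8
   vertex 2.4 0.6 4.8
  endloop
 endfacet
 facet normal 0.431 -0.732 -0.528
  outer loop
   vertex 5.8 5.2 1.2
   vertex 2.4 0.6 4.8
   vertex 0.8 2.4 1.0
  endloop
 endfacet
 facet normal -0.115 0.980 -0.163
  outer loop
   vertex 5.8 5.2 1.2
   vertex 2.4 4.8 1.2
   vertex 5.8 5.8 4.8
  endloop
 endfacet
 facet normal -0.011 0.090 -0.996
  outer loop
   vertex 5.8 5.2 1.2
   vertex 0.8 2.4 1.0
   vertex 2.4 4.8 1.2
  endloop
 endfacet
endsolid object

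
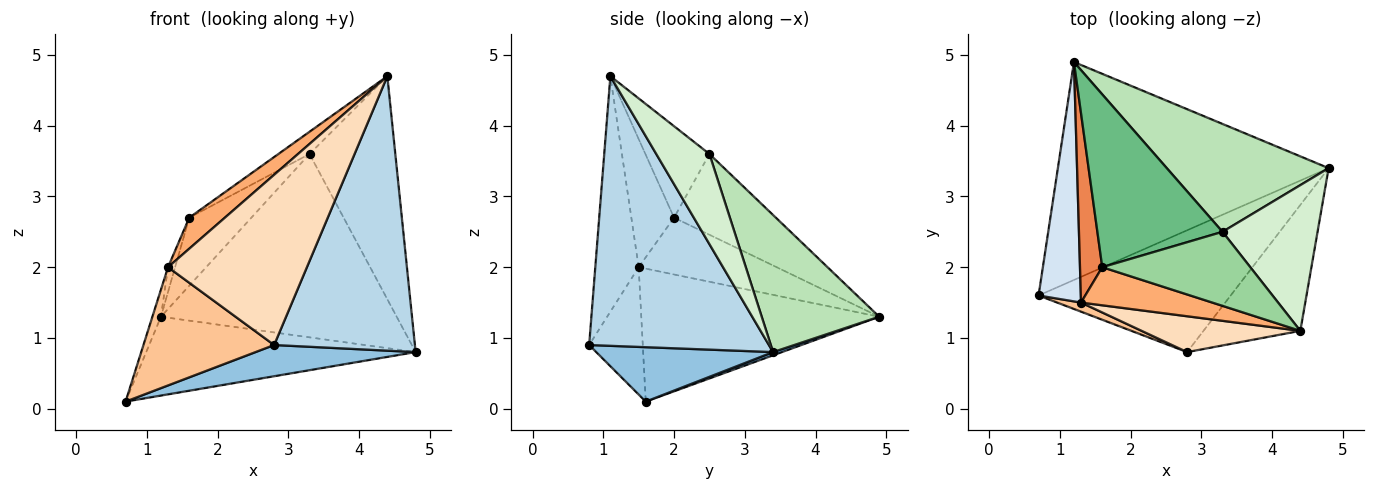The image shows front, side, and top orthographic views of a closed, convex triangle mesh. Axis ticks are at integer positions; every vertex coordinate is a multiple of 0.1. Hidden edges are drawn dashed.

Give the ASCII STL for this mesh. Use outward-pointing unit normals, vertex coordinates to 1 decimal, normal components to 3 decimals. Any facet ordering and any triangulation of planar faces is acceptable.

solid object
 facet normal 0.011 0.340 -0.940
  outer loop
   vertex 1.2 4.9 1.3
   vertex 4.8 3.4 0.8
   vertex 0.7 1.6 0.1
  endloop
 endfacet
 facet normal 0.265 -0.239 -0.934
  outer loop
   vertex 2.8 0.8 0.9
   vertex 0.7 1.6 0.1
   vertex 4.8 3.4 0.8
  endloop
 endfacet
 facet normal 0.758 -0.593 -0.272
  outer loop
   vertex 2.8 0.8 0.9
   vertex 4.8 3.4 0.8
   vertex 4.4 1.1 4.7
  endloop
 endfacet
 facet normal -0.953 0.034 0.303
  outer loop
   vertex 1.3 1.5 2.0
   vertex 1.2 4.9 1.3
   vertex 0.7 1.6 0.1
  endloop
 endfacet
 facet normal -0.930 0.048 0.364
  outer loop
   vertex 1.3 1.5 2.0
   vertex 1.6 2.0 2.7
   vertex 1.2 4.9 1.3
  endloop
 endfacet
 facet normal -0.603 -0.504 0.618
  outer loop
   vertex 1.3 1.5 2.0
   vertex 4.4 1.1 4.7
   vertex 1.6 2.0 2.7
  endloop
 endfacet
 facet normal -0.379 -0.923 0.071
  outer loop
   vertex 1.3 1.5 2.0
   vertex 0.7 1.6 0.1
   vertex 2.8 0.8 0.9
  endloop
 endfacet
 facet normal -0.292 -0.936 0.197
  outer loop
   vertex 1.3 1.5 2.0
   vertex 2.8 0.8 0.9
   vertex 4.4 1.1 4.7
  endloop
 endfacet
 facet normal -0.515 0.314 0.798
  outer loop
   vertex 3.3 2.5 3.6
   vertex 1.2 4.9 1.3
   vertex 1.6 2.0 2.7
  endloop
 endfacet
 facet normal -0.509 0.248 0.824
  outer loop
   vertex 3.3 2.5 3.6
   vertex 1.6 2.0 2.7
   vertex 4.4 1.1 4.7
  endloop
 endfacet
 facet normal 0.395 0.792 0.466
  outer loop
   vertex 3.3 2.5 3.6
   vertex 4.8 3.4 0.8
   vertex 1.2 4.9 1.3
  endloop
 endfacet
 facet normal 0.460 0.743 0.486
  outer loop
   vertex 3.3 2.5 3.6
   vertex 4.4 1.1 4.7
   vertex 4.8 3.4 0.8
  endloop
 endfacet
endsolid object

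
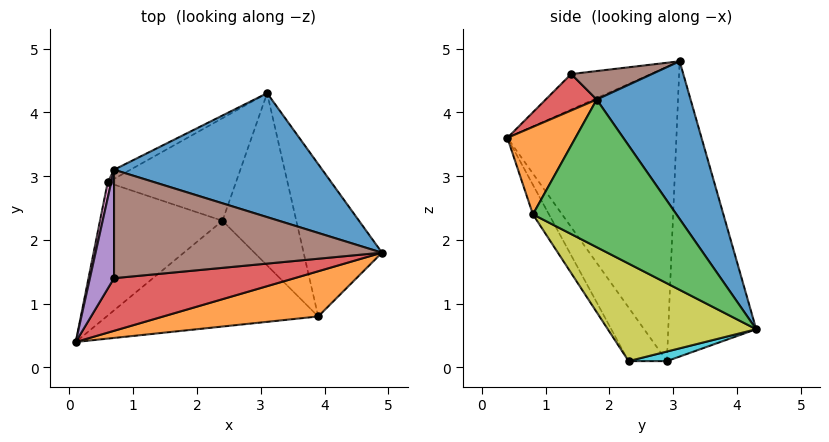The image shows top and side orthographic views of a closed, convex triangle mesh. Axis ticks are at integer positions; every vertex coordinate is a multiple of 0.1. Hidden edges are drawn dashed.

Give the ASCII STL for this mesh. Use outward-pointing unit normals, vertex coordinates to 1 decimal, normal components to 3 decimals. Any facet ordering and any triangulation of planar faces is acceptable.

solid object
 facet normal 0.322 0.845 0.426
  outer loop
   vertex 0.7 3.1 4.8
   vertex 4.9 1.8 4.2
   vertex 3.1 4.3 0.6
  endloop
 endfacet
 facet normal 0.215 -0.900 0.380
  outer loop
   vertex 3.9 0.8 2.4
   vertex 4.9 1.8 4.2
   vertex 0.1 0.4 3.6
  endloop
 endfacet
 facet normal 0.883 -0.039 -0.469
  outer loop
   vertex 3.9 0.8 2.4
   vertex 3.1 4.3 0.6
   vertex 4.9 1.8 4.2
  endloop
 endfacet
 facet normal 0.133 -0.740 0.660
  outer loop
   vertex 0.7 1.4 4.6
   vertex 0.1 0.4 3.6
   vertex 4.9 1.8 4.2
  endloop
 endfacet
 facet normal -0.825 -0.066 0.561
  outer loop
   vertex 0.7 1.4 4.6
   vertex 0.7 3.1 4.8
   vertex 0.1 0.4 3.6
  endloop
 endfacet
 facet normal 0.105 -0.116 0.988
  outer loop
   vertex 0.7 1.4 4.6
   vertex 4.9 1.8 4.2
   vertex 0.7 3.1 4.8
  endloop
 endfacet
 facet normal -0.977 0.212 0.012
  outer loop
   vertex 0.6 2.9 0.1
   vertex 0.1 0.4 3.6
   vertex 0.7 3.1 4.8
  endloop
 endfacet
 facet normal -0.484 0.874 -0.027
  outer loop
   vertex 0.6 2.9 0.1
   vertex 0.7 3.1 4.8
   vertex 3.1 4.3 0.6
  endloop
 endfacet
 facet normal 0.791 -0.127 -0.599
  outer loop
   vertex 2.4 2.3 0.1
   vertex 3.1 4.3 0.6
   vertex 3.9 0.8 2.4
  endloop
 endfacet
 facet normal 0.073 0.218 -0.973
  outer loop
   vertex 2.4 2.3 0.1
   vertex 0.6 2.9 0.1
   vertex 3.1 4.3 0.6
  endloop
 endfacet
 facet normal -0.071 -0.856 -0.512
  outer loop
   vertex 2.4 2.3 0.1
   vertex 3.9 0.8 2.4
   vertex 0.1 0.4 3.6
  endloop
 endfacet
 facet normal -0.256 -0.769 -0.586
  outer loop
   vertex 2.4 2.3 0.1
   vertex 0.1 0.4 3.6
   vertex 0.6 2.9 0.1
  endloop
 endfacet
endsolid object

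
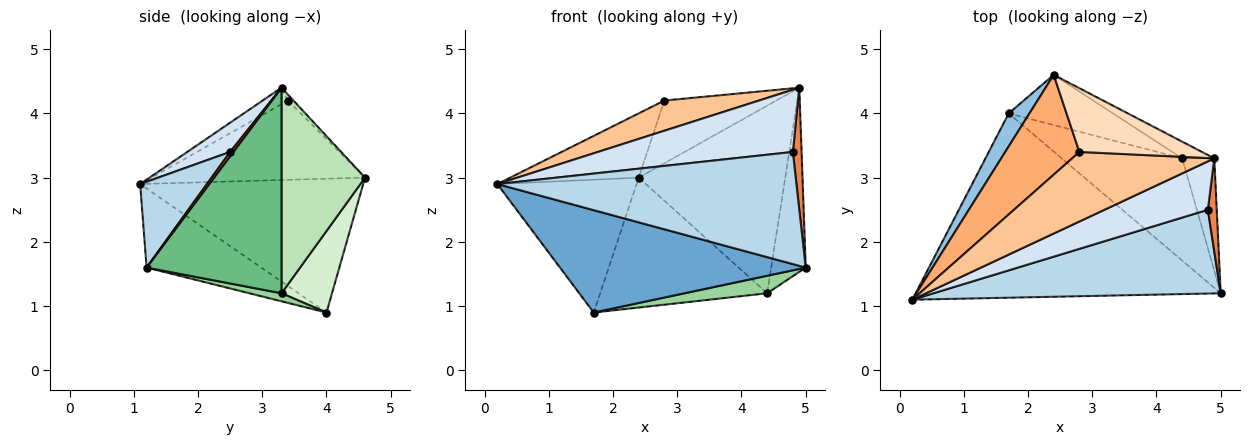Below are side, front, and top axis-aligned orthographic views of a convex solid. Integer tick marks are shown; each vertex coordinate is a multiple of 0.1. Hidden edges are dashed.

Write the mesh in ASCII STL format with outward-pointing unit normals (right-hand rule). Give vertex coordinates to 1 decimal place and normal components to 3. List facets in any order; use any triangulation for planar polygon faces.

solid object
 facet normal -0.221 -0.474 -0.853
  outer loop
   vertex 1.7 4.0 0.9
   vertex 5.0 1.2 1.6
   vertex 0.2 1.1 2.9
  endloop
 endfacet
 facet normal -0.841 0.525 0.130
  outer loop
   vertex 1.7 4.0 0.9
   vertex 0.2 1.1 2.9
   vertex 2.4 4.6 3.0
  endloop
 endfacet
 facet normal 0.176 -0.789 0.589
  outer loop
   vertex 4.8 2.5 3.4
   vertex 0.2 1.1 2.9
   vertex 5.0 1.2 1.6
  endloop
 endfacet
 facet normal 0.171 -0.778 0.605
  outer loop
   vertex 4.8 2.5 3.4
   vertex 4.9 3.3 4.4
   vertex 0.2 1.1 2.9
  endloop
 endfacet
 facet normal 0.281 -0.763 0.582
  outer loop
   vertex 4.8 2.5 3.4
   vertex 5.0 1.2 1.6
   vertex 4.9 3.3 4.4
  endloop
 endfacet
 facet normal -0.669 0.402 0.625
  outer loop
   vertex 2.8 3.4 4.2
   vertex 2.4 4.6 3.0
   vertex 0.2 1.1 2.9
  endloop
 endfacet
 facet normal -0.106 -0.396 0.912
  outer loop
   vertex 2.8 3.4 4.2
   vertex 0.2 1.1 2.9
   vertex 4.9 3.3 4.4
  endloop
 endfacet
 facet normal -0.034 0.701 0.712
  outer loop
   vertex 2.8 3.4 4.2
   vertex 4.9 3.3 4.4
   vertex 2.4 4.6 3.0
  endloop
 endfacet
 facet normal 0.958 0.245 -0.150
  outer loop
   vertex 4.4 3.3 1.2
   vertex 4.9 3.3 4.4
   vertex 5.0 1.2 1.6
  endloop
 endfacet
 facet normal 0.066 -0.169 -0.984
  outer loop
   vertex 4.4 3.3 1.2
   vertex 5.0 1.2 1.6
   vertex 1.7 4.0 0.9
  endloop
 endfacet
 facet normal 0.494 0.866 -0.077
  outer loop
   vertex 4.4 3.3 1.2
   vertex 2.4 4.6 3.0
   vertex 4.9 3.3 4.4
  endloop
 endfacet
 facet normal 0.271 0.898 -0.347
  outer loop
   vertex 4.4 3.3 1.2
   vertex 1.7 4.0 0.9
   vertex 2.4 4.6 3.0
  endloop
 endfacet
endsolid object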